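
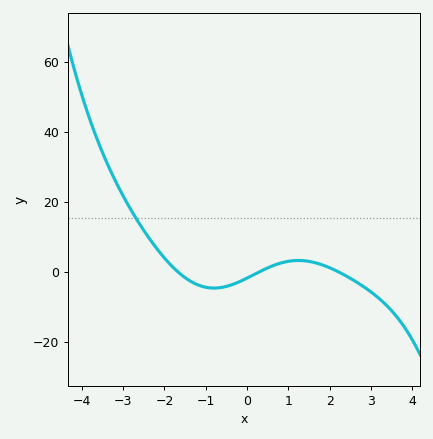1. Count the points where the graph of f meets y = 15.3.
1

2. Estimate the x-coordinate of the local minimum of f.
-0.799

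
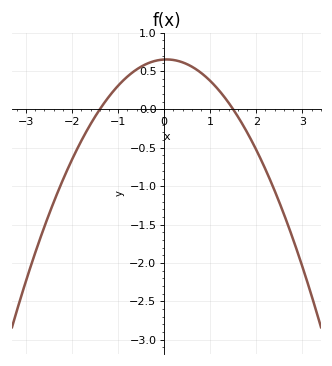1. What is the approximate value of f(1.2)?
0.242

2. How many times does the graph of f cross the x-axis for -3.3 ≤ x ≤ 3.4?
2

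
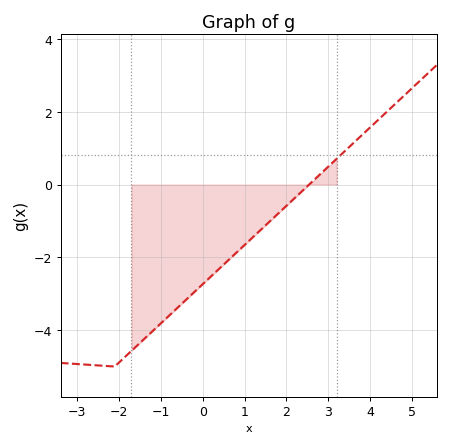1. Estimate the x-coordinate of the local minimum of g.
-2.1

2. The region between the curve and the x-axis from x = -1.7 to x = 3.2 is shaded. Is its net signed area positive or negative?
negative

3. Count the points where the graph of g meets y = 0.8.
1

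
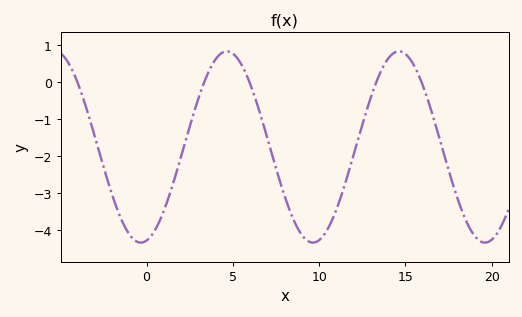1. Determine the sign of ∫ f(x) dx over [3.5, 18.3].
negative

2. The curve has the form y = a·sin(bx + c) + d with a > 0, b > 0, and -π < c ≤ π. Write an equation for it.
y = 2.59sin(0.63x - 1.36) - 1.76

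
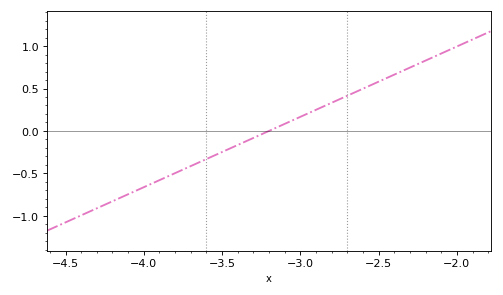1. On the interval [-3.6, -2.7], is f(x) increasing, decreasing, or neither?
increasing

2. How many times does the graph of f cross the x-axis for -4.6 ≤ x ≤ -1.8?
1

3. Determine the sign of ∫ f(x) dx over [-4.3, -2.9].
negative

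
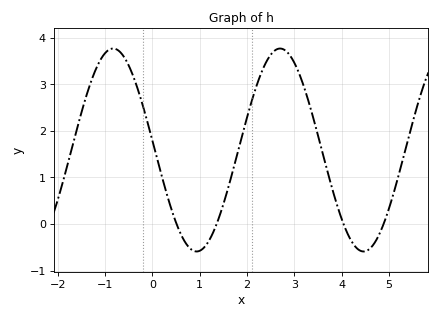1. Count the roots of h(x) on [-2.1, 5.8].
4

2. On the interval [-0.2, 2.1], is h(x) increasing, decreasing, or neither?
neither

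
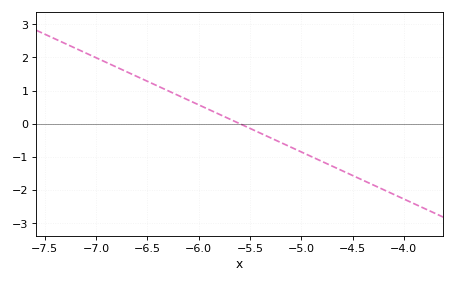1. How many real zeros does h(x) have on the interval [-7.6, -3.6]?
1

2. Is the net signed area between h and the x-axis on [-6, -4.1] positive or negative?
negative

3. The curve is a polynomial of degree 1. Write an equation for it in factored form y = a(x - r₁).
y = -1.42(x + 5.6)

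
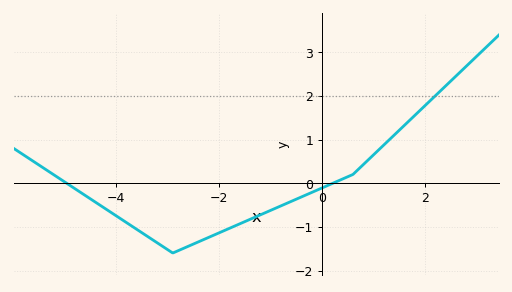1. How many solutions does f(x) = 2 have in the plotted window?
1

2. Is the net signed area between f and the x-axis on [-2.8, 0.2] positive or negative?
negative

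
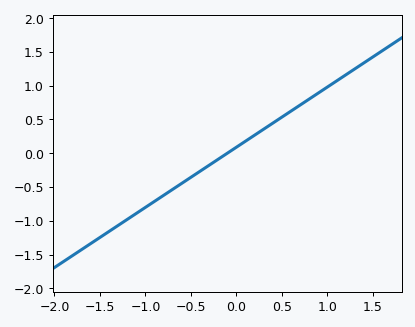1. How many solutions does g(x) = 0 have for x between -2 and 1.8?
1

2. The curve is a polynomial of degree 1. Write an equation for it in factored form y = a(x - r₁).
y = 0.89(x + 0.1)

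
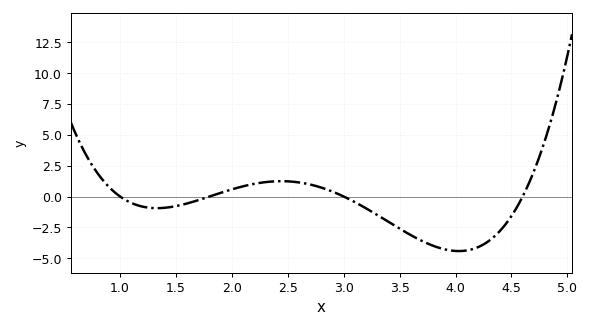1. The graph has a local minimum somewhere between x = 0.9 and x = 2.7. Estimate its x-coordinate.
1.33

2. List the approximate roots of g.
1, 1.8, 3, 4.6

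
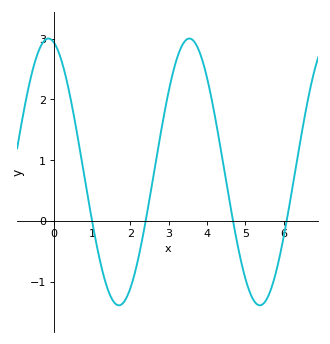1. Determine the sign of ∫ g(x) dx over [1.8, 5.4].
positive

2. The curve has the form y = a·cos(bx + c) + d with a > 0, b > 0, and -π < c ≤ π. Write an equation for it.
y = 2.19cos(1.71x + 0.232) + 0.81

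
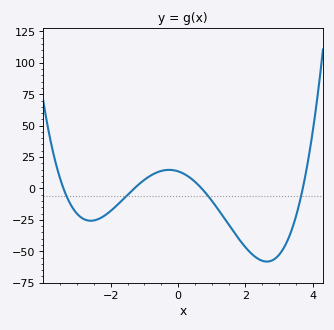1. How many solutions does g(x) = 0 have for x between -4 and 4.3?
4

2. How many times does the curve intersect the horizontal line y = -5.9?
4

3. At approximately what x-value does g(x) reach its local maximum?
-0.2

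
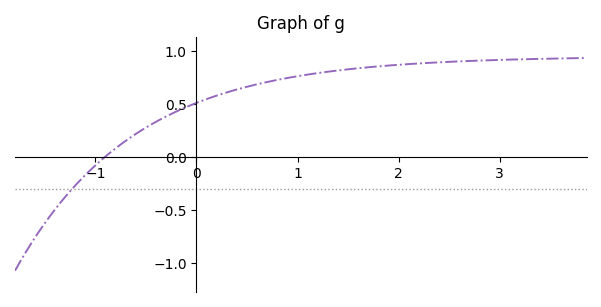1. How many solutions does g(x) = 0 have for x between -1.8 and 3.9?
1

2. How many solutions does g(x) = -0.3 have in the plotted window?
1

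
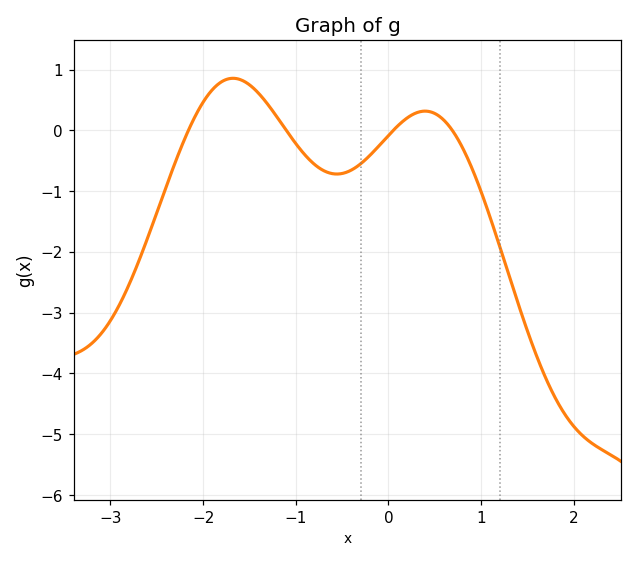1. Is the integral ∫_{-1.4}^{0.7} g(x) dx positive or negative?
negative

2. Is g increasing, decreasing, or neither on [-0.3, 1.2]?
neither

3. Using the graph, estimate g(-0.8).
-0.559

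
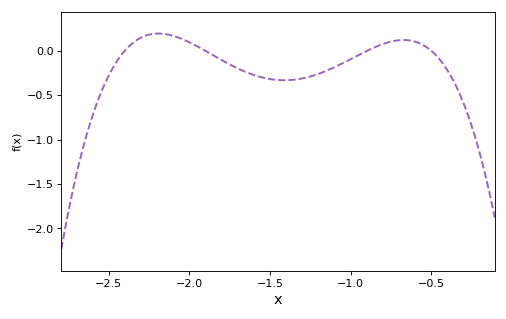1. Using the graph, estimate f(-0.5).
0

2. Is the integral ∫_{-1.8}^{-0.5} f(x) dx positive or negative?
negative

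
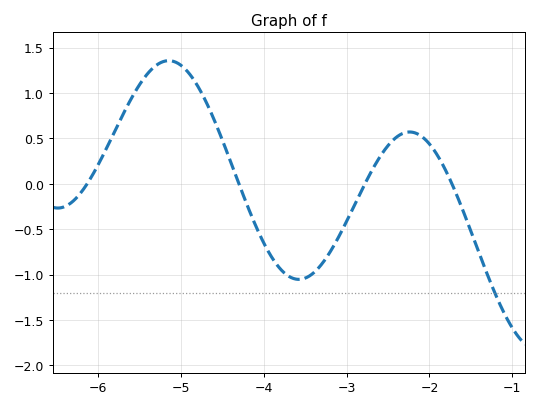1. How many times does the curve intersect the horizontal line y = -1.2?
1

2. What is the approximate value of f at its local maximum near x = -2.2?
0.571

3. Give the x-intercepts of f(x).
-6.13, -4.3, -2.78, -1.73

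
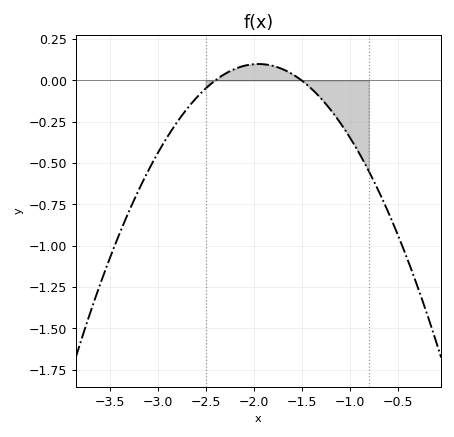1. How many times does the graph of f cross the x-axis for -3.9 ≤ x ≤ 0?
2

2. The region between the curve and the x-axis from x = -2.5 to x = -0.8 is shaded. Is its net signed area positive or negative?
negative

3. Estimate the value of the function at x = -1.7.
0.069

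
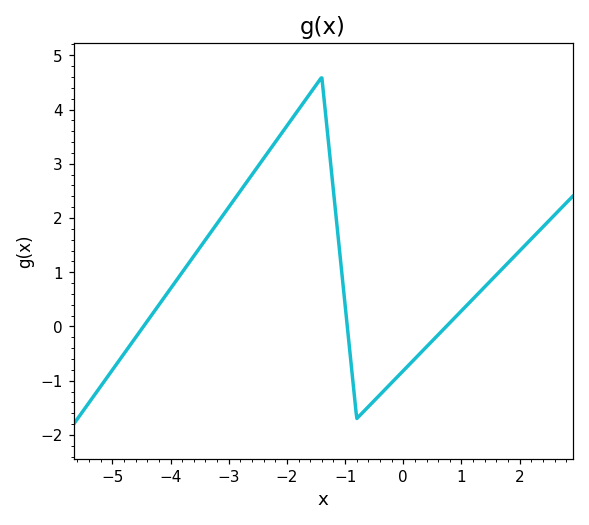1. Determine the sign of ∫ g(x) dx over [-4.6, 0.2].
positive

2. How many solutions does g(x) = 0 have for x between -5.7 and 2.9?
3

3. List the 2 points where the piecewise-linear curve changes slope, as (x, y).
(-1.4, 4.6); (-0.8, -1.7)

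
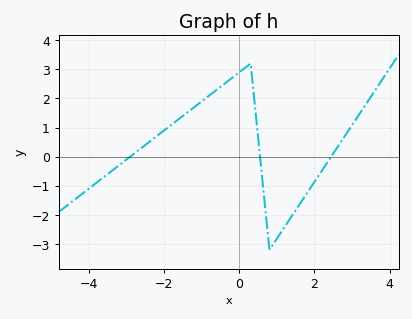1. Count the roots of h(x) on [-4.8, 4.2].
3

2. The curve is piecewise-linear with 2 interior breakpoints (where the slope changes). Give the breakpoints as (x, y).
(0.3, 3.2); (0.8, -3.2)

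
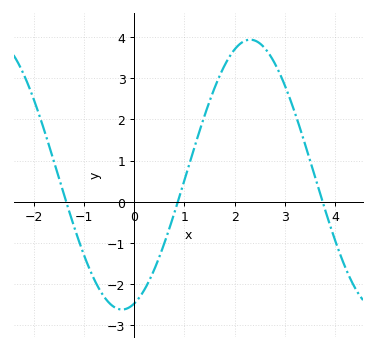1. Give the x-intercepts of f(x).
-1.4, 0.9, 3.8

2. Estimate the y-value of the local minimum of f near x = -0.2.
-2.6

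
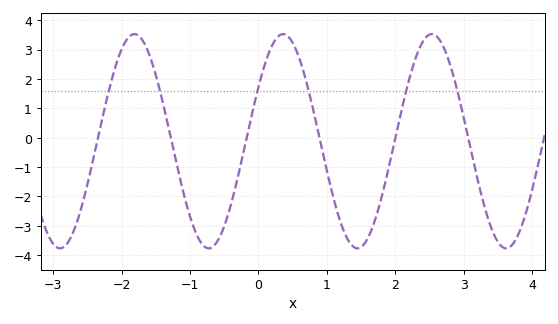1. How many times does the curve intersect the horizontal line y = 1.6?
6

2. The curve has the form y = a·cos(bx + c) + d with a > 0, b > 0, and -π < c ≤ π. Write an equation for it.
y = 3.65cos(2.9x - 1) - 0.12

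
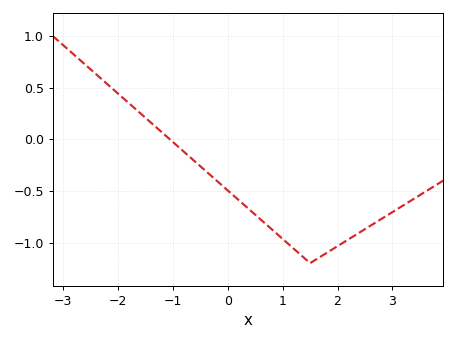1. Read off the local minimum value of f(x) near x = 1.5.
-1.2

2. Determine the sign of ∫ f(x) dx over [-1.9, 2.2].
negative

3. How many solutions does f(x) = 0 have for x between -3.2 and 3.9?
1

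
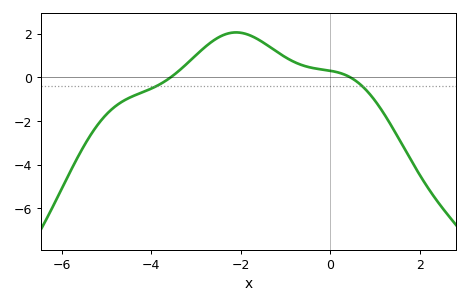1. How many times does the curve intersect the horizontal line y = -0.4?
2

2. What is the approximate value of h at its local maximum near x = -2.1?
2.05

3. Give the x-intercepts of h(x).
-3.56, 0.441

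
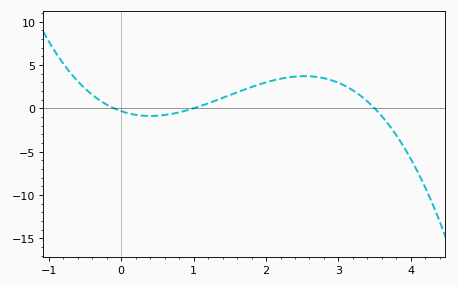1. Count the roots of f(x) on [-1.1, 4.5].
3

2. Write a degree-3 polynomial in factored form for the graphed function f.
y = -0.95(x + 0.1)(x - 1)(x - 3.5)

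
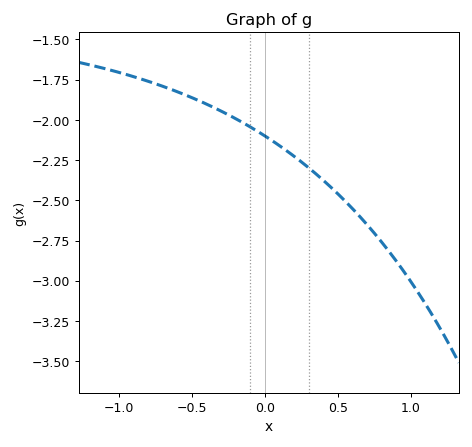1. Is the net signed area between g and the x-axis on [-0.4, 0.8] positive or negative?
negative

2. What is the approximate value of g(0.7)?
-2.65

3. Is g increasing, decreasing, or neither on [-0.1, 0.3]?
decreasing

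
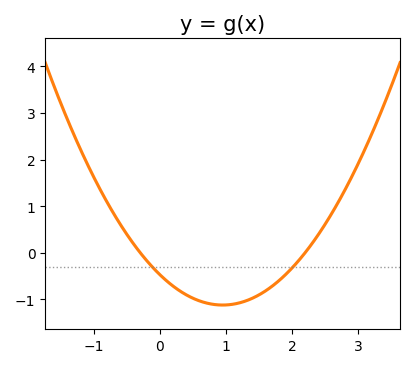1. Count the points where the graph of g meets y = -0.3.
2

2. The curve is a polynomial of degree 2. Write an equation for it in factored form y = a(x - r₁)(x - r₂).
y = 0.72(x + 0.3)(x - 2.2)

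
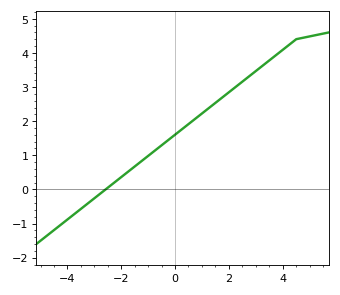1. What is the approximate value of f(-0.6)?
1.2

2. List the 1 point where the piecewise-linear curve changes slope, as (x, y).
(4.5, 4.4)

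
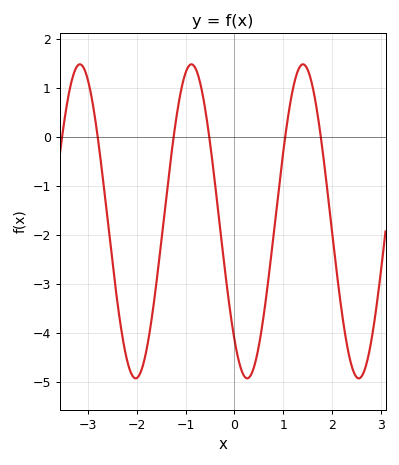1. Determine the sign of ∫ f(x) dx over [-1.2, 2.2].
negative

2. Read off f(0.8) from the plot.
-2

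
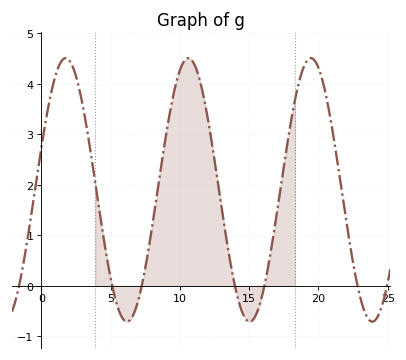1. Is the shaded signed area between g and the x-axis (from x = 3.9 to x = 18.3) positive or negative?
positive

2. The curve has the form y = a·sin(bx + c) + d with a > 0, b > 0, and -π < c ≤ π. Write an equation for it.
y = 2.61sin(0.71x + 0.322) + 1.9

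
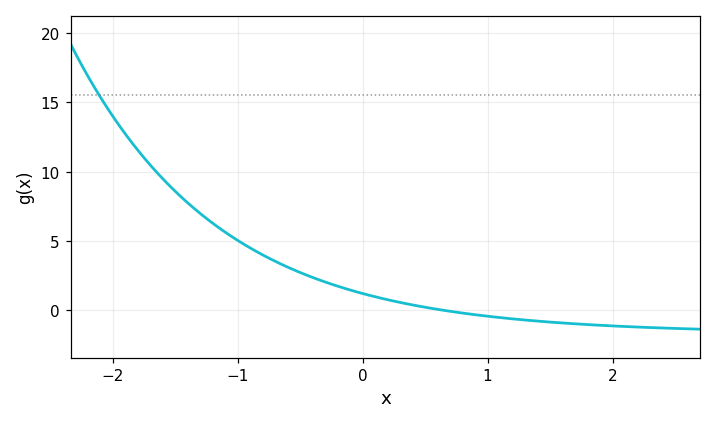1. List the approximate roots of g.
0.6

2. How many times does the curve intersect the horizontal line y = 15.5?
1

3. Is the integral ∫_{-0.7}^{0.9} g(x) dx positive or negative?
positive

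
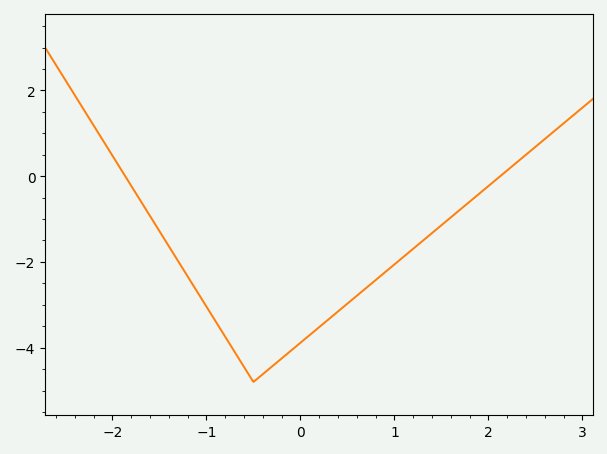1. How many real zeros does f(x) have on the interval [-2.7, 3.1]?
2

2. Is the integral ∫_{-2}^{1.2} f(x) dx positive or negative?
negative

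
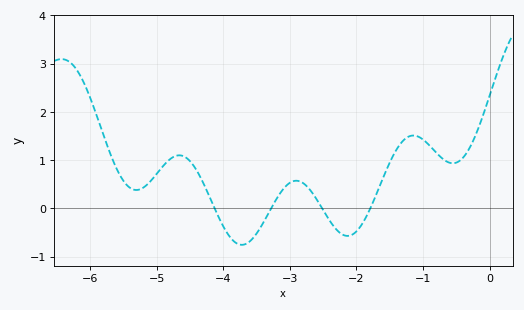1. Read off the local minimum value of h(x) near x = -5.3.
0.4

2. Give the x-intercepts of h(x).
-4.1, -3.3, -2.5, -1.8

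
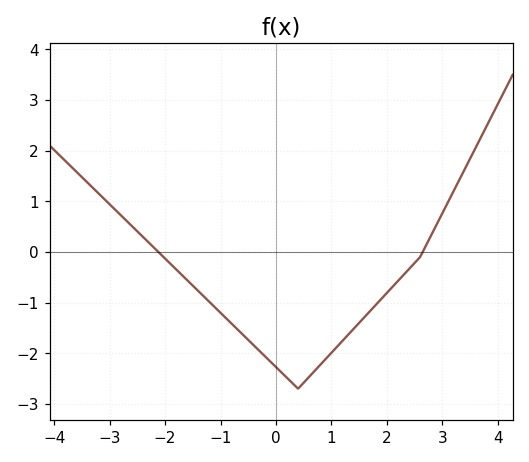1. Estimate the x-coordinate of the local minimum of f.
0.4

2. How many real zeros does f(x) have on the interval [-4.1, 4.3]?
2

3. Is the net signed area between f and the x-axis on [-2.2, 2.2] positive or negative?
negative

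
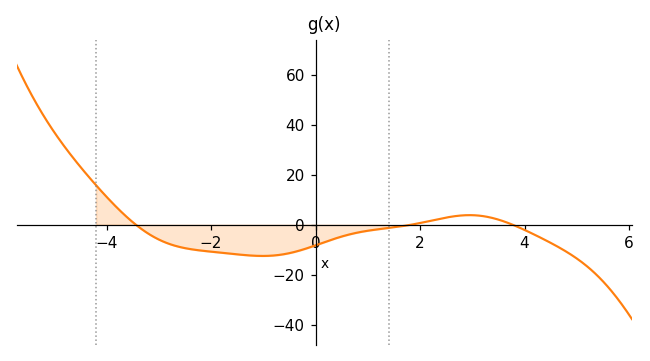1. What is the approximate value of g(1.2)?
-2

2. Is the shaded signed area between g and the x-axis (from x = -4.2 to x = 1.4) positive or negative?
negative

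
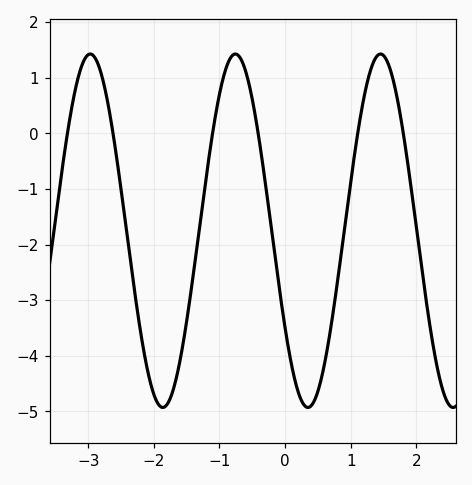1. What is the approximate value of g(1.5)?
1.4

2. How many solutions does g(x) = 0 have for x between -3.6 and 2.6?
6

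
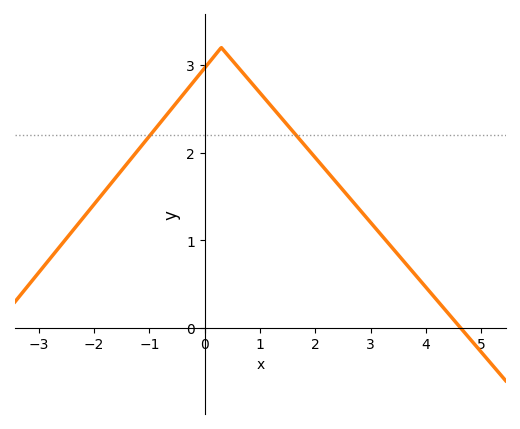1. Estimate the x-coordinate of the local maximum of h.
0.301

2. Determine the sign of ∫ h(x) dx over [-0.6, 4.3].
positive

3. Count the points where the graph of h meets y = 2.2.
2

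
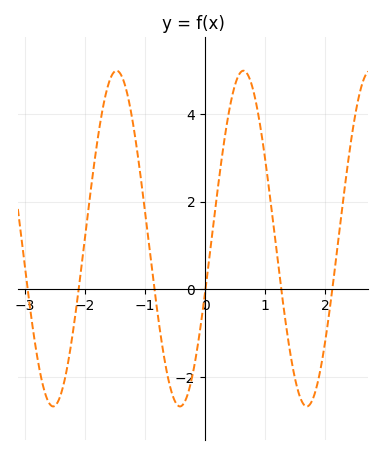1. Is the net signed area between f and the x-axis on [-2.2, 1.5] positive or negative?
positive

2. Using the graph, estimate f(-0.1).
-1.08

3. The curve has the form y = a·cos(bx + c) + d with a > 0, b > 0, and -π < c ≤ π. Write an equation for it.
y = 3.83cos(2.97x - 1.9) + 1.16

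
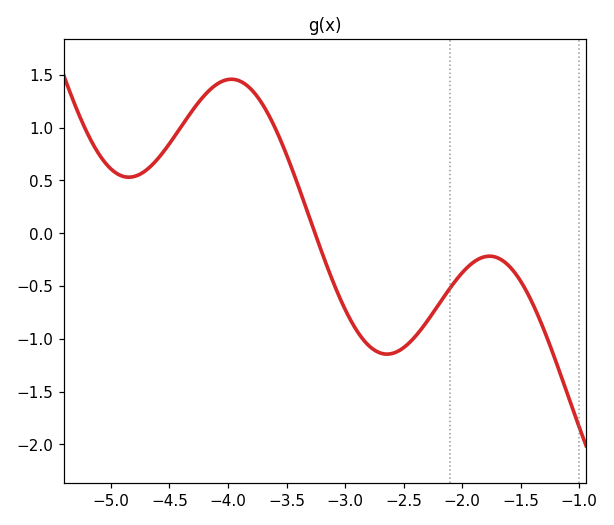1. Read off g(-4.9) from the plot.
0.55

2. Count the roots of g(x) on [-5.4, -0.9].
1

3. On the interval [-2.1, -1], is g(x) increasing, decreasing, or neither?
neither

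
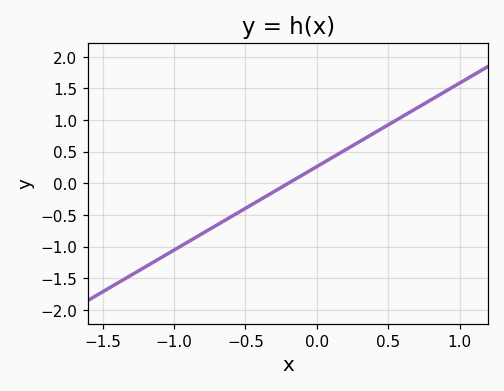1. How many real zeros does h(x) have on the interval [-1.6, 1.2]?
1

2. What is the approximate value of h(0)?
0.264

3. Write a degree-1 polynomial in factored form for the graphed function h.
y = 1.32(x + 0.2)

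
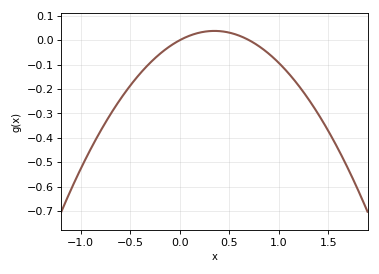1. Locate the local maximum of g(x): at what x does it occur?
0.35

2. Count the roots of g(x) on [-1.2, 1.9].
2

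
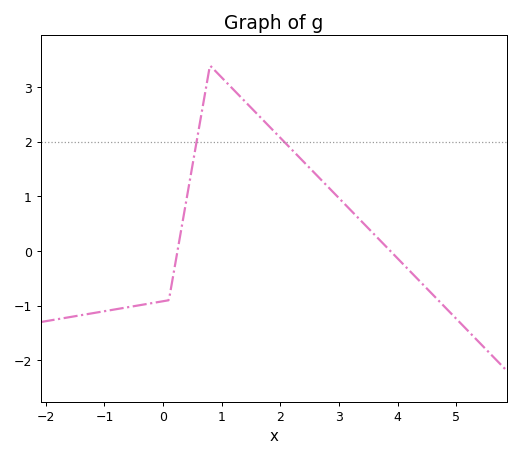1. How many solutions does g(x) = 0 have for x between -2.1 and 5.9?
2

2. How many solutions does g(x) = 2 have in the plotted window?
2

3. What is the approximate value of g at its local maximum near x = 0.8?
3.4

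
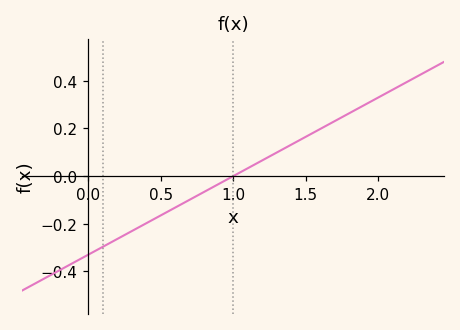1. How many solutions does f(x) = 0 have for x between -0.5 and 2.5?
1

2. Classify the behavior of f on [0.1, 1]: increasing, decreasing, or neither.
increasing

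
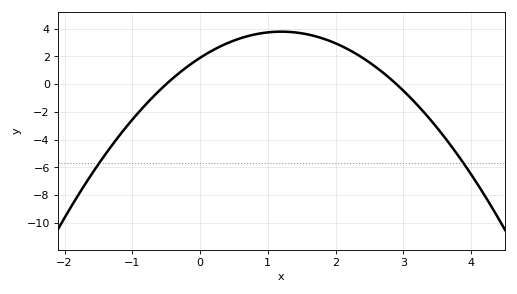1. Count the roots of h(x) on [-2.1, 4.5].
2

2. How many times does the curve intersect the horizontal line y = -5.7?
2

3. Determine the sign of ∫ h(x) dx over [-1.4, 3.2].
positive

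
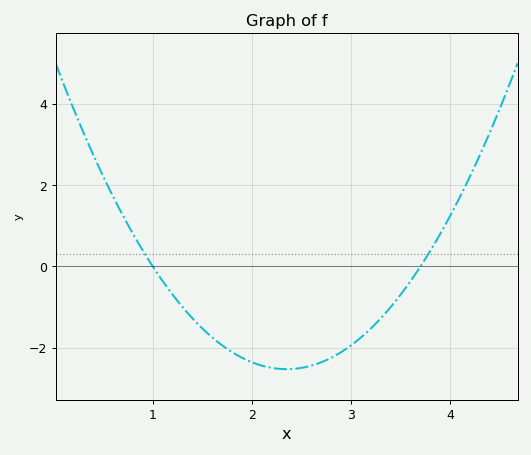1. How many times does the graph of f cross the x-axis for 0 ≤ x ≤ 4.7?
2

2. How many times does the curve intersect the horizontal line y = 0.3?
2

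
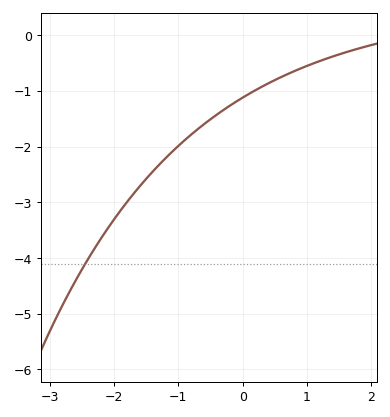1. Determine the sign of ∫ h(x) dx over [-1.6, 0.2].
negative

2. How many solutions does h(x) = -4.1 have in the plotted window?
1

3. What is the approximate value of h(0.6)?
-0.75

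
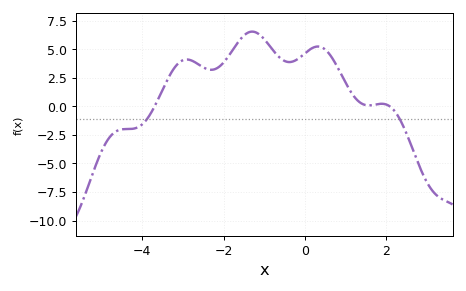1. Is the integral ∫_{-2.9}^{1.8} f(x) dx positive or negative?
positive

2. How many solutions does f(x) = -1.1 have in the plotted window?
2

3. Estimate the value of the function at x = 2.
0.159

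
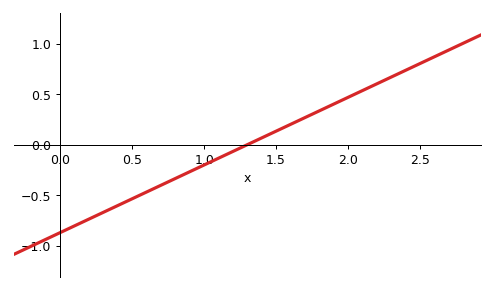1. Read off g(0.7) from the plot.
-0.4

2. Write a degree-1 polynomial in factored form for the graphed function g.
y = 0.67(x - 1.3)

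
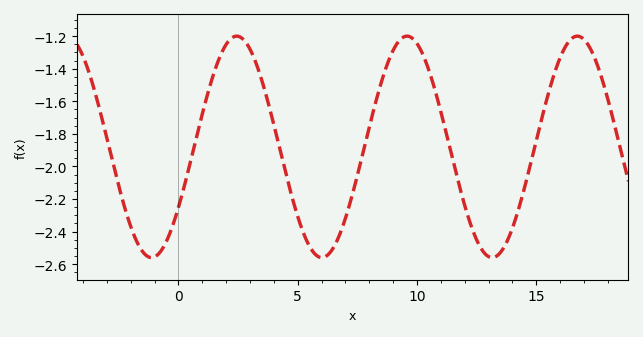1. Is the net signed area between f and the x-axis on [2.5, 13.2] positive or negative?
negative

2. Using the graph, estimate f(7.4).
-2.11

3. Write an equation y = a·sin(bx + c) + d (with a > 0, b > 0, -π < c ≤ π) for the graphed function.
y = 0.68sin(0.88x - 0.58) - 1.88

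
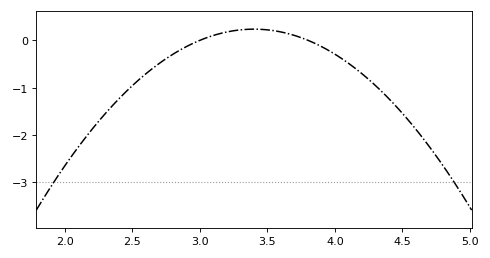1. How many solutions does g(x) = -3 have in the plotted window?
2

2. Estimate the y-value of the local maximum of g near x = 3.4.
0.2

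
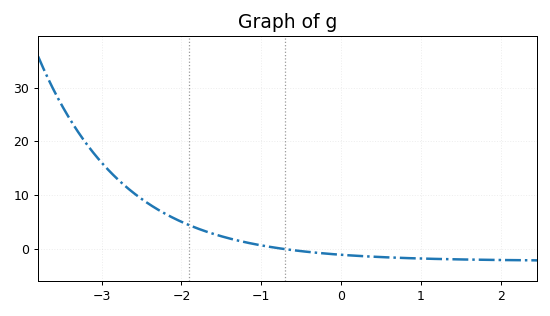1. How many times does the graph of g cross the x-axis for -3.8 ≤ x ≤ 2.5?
1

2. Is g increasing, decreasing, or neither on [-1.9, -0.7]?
decreasing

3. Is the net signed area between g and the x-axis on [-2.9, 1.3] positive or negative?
positive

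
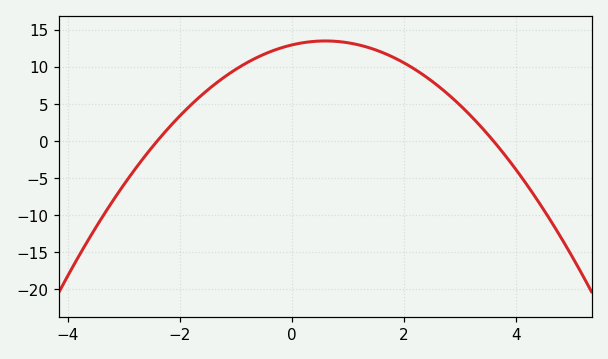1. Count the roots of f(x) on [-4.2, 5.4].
2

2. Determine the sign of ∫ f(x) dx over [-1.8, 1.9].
positive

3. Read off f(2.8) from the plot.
6.24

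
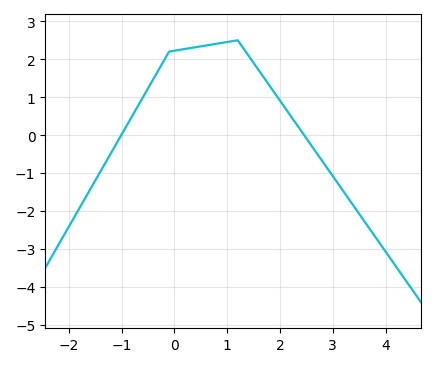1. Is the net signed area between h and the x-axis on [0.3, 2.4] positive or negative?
positive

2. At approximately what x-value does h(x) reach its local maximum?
1.2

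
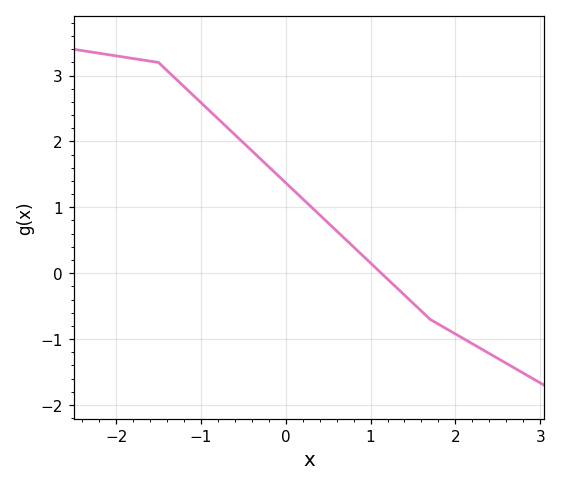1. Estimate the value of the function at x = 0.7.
0.519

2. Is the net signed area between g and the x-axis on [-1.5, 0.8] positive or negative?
positive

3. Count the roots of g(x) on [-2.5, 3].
1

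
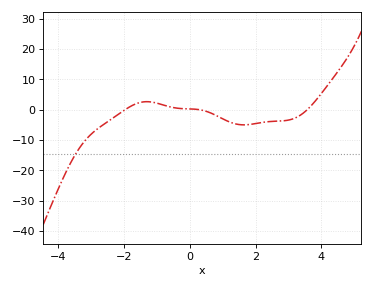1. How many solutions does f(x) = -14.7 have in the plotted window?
1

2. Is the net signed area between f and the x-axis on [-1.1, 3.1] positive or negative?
negative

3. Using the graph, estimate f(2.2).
-4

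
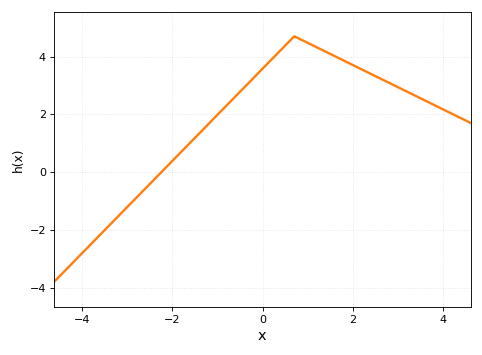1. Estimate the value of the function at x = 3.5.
2.6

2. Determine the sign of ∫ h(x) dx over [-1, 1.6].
positive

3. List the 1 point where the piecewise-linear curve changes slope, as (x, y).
(0.7, 4.7)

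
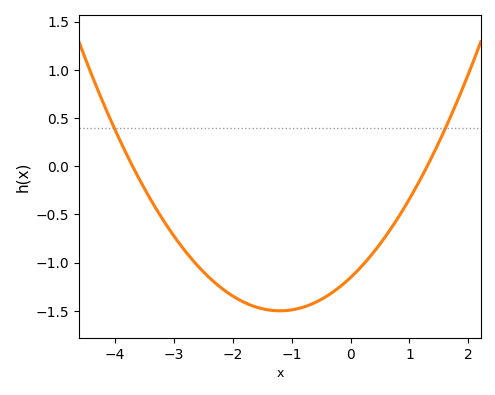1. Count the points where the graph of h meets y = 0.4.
2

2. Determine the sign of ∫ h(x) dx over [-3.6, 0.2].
negative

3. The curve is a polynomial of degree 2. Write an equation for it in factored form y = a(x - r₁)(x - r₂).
y = 0.24(x + 3.7)(x - 1.3)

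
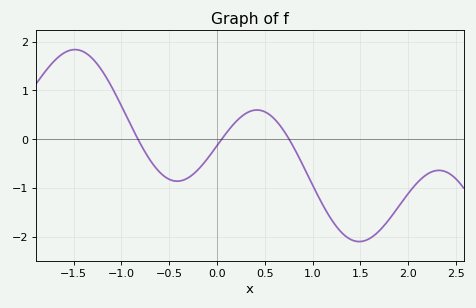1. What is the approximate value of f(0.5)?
0.562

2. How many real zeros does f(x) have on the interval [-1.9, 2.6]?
3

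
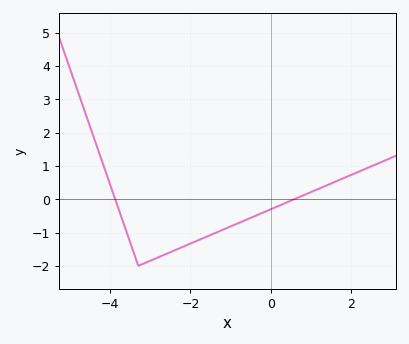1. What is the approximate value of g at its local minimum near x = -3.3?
-2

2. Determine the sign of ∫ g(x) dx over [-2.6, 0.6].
negative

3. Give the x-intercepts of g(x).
-3.8, 0.6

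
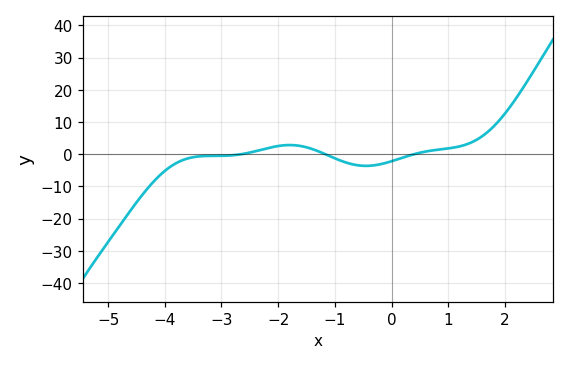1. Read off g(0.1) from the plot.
-2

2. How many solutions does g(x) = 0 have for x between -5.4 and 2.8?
3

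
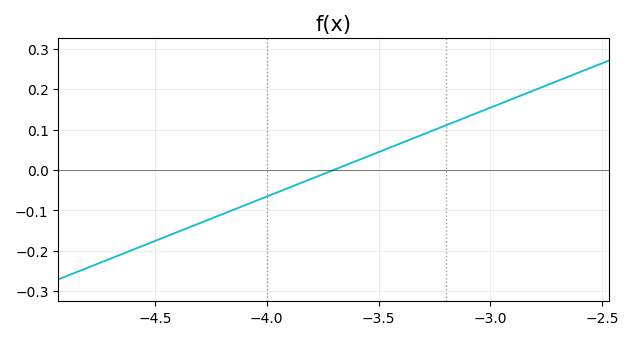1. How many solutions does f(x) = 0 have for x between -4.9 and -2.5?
1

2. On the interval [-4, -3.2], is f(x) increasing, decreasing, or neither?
increasing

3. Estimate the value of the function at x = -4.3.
-0.132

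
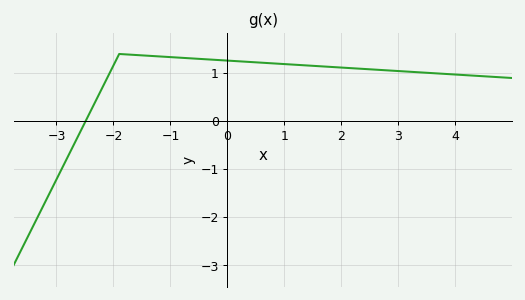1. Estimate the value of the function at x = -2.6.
-0.262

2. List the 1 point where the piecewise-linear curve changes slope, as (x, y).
(-1.9, 1.4)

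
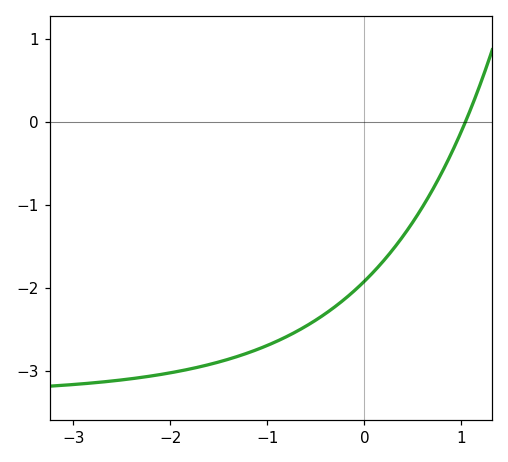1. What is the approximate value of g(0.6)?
-1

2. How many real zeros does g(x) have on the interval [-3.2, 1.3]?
1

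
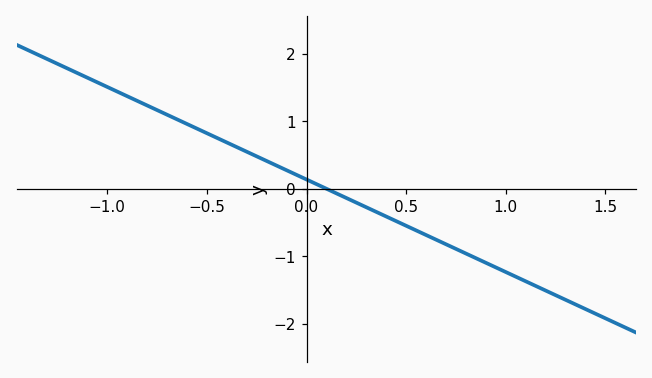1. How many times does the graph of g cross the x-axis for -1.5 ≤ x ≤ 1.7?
1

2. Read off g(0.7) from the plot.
-0.822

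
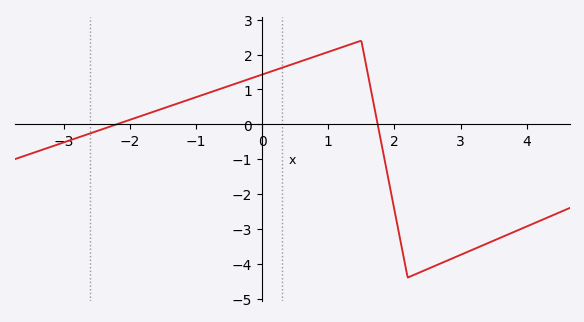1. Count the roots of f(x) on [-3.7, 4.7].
2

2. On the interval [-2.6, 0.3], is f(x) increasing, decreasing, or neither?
increasing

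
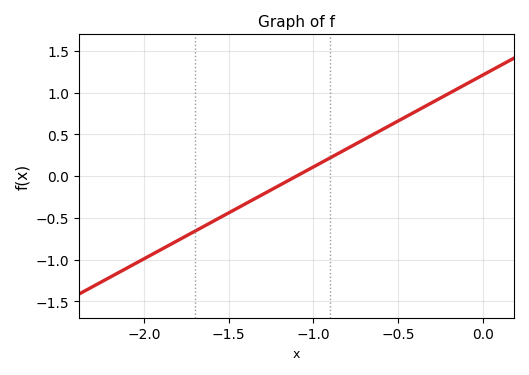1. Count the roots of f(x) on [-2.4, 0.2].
1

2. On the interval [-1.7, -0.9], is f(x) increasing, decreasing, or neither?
increasing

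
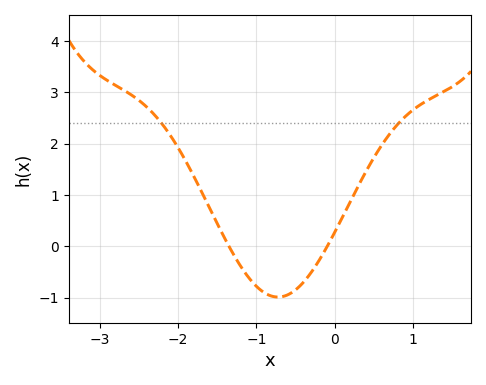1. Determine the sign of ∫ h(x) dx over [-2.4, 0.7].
positive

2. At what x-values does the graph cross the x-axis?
-1.3, -0.1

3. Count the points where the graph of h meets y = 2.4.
2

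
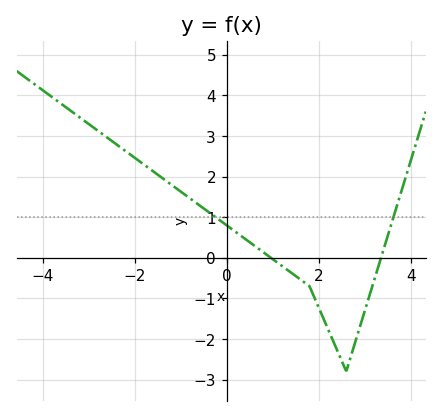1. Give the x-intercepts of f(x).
0.958, 3.36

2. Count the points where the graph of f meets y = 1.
2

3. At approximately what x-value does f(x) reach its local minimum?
2.6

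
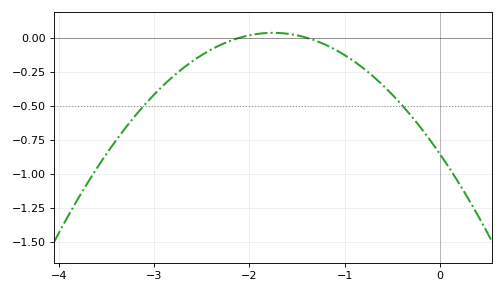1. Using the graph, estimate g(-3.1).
-0.493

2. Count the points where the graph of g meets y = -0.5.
2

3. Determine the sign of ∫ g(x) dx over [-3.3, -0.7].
negative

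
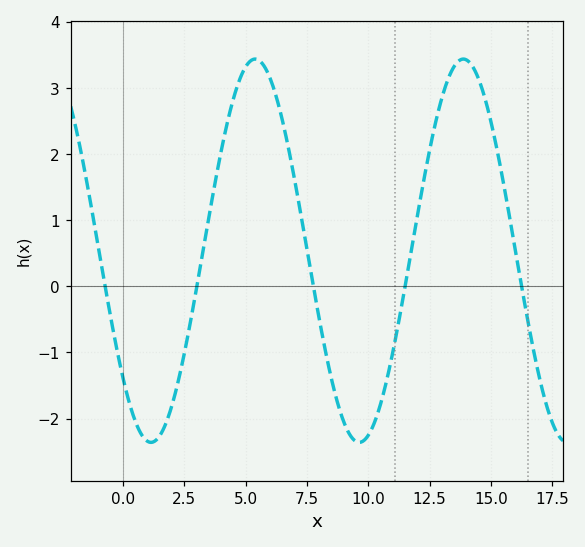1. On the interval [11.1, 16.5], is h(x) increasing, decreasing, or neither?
neither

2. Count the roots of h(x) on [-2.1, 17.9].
5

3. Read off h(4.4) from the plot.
2.71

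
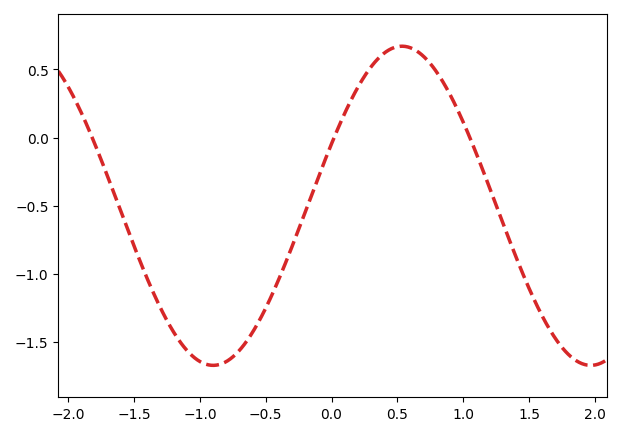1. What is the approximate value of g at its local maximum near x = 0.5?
0.65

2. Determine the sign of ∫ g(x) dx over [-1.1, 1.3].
negative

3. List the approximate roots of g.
-1.8, 0, 1.1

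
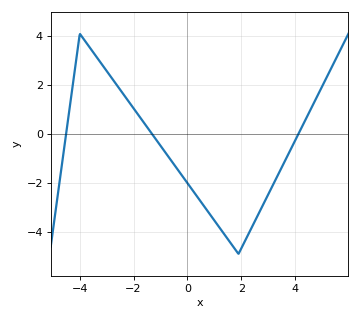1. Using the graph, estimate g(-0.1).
-1.8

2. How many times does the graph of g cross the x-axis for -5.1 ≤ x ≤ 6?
3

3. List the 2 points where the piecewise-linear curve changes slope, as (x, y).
(-4, 4.1); (1.9, -4.9)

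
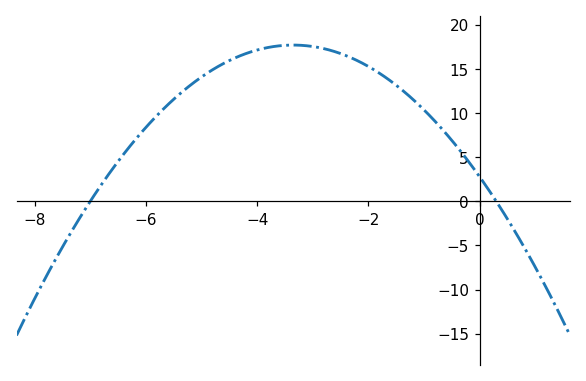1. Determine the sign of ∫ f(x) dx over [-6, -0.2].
positive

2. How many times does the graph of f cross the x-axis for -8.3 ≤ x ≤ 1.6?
2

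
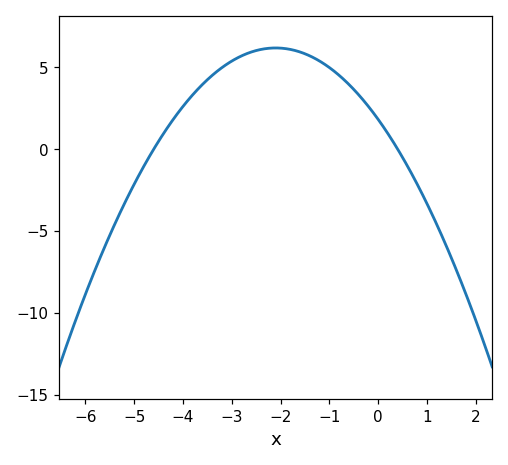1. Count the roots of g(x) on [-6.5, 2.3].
2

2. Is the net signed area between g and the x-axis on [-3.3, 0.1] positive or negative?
positive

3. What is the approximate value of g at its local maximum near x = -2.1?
6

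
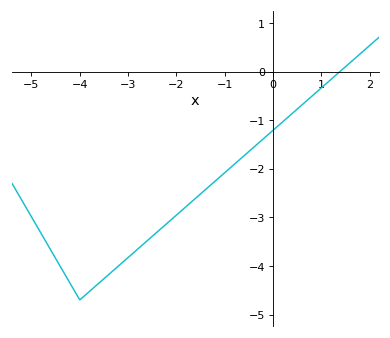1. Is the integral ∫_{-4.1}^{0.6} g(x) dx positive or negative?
negative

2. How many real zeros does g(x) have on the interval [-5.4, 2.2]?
1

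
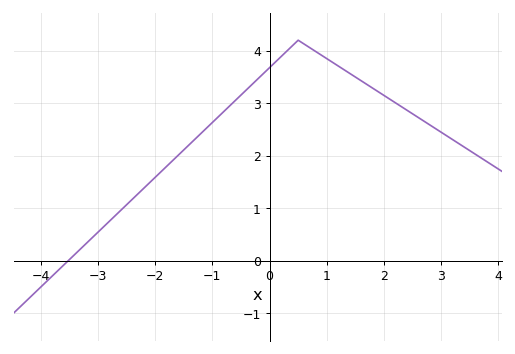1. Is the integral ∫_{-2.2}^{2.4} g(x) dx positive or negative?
positive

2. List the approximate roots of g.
-3.6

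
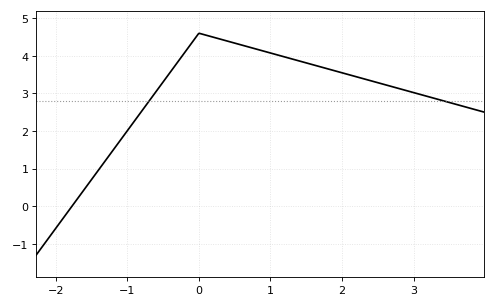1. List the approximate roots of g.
-1.77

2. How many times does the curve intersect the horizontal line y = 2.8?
2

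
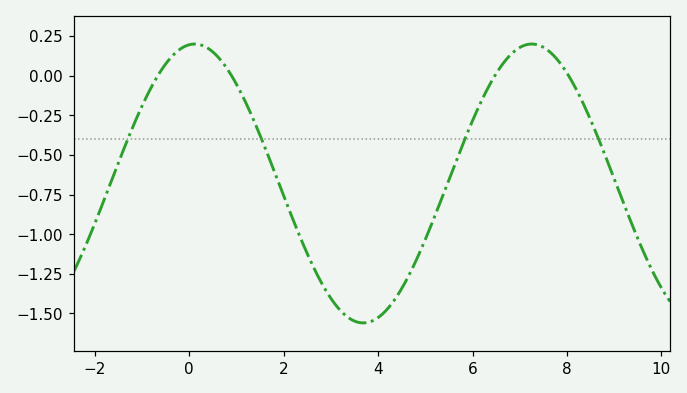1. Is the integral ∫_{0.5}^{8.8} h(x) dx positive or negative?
negative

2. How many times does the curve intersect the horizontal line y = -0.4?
4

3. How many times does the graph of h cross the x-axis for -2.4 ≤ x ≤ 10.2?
4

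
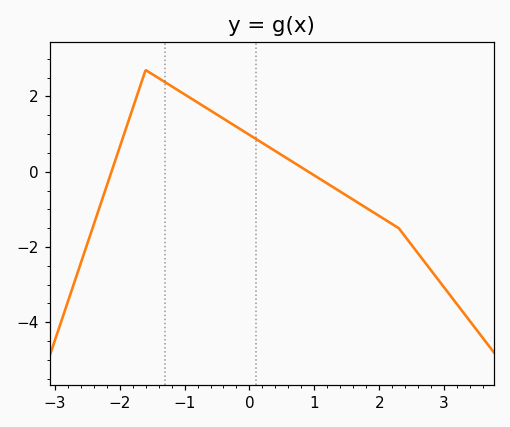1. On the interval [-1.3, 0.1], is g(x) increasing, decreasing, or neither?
decreasing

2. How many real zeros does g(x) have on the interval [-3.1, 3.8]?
2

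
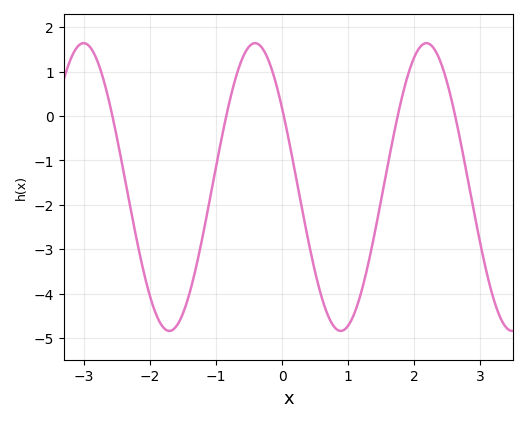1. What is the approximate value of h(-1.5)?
-4.4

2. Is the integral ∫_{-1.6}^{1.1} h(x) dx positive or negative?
negative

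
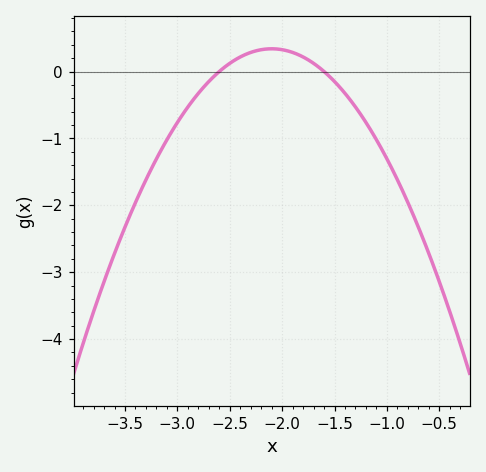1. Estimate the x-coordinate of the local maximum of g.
-2.1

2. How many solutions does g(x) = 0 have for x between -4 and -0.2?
2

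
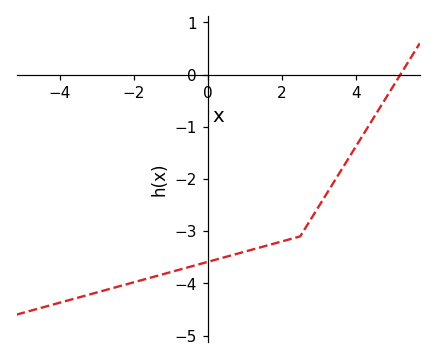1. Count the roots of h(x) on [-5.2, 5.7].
1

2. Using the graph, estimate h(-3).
-4.2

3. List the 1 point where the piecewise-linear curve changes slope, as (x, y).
(2.5, -3.1)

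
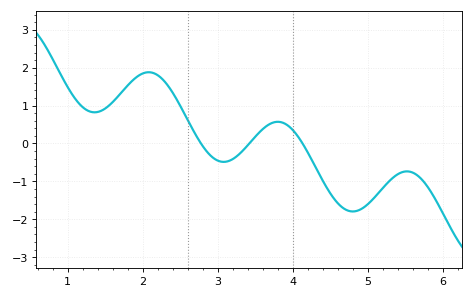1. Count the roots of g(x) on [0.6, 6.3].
3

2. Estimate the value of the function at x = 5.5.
-0.7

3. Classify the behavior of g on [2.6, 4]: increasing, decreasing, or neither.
neither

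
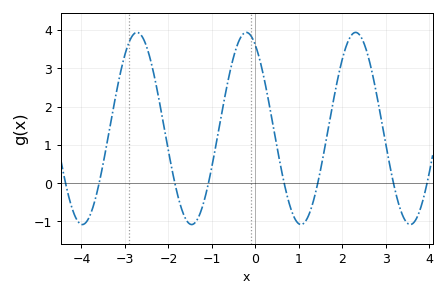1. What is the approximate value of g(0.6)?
0.3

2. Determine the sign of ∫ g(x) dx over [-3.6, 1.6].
positive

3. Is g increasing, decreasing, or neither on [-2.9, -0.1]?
neither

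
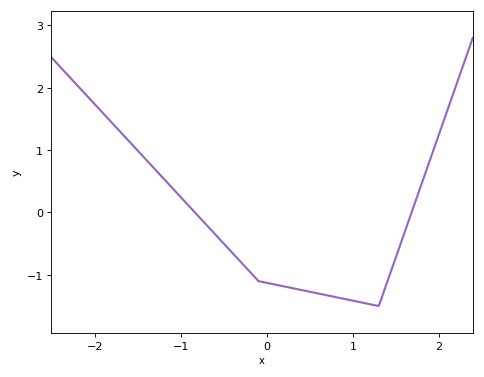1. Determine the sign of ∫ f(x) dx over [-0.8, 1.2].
negative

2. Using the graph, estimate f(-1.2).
0.5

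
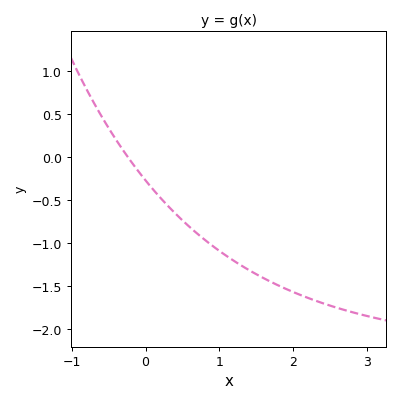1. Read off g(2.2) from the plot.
-1.64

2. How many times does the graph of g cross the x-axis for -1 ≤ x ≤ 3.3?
1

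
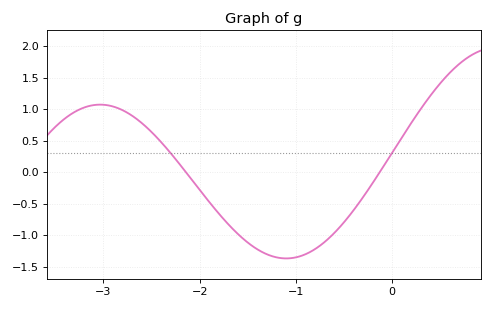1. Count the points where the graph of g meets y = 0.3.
2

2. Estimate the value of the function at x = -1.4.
-1.22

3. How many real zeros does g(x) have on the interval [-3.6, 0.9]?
2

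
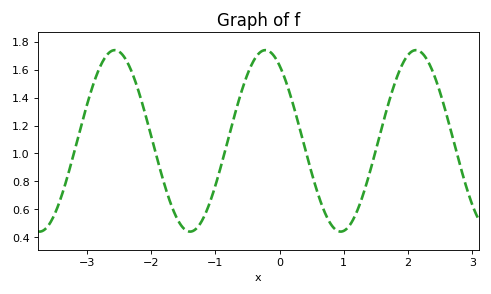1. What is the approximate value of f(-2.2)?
1.45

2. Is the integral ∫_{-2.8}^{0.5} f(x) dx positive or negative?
positive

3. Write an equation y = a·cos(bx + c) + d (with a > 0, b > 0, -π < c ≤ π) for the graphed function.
y = 0.65cos(2.68x + 0.592) + 1.09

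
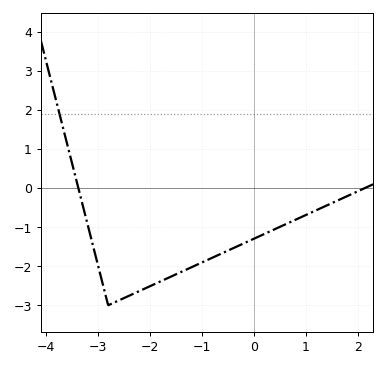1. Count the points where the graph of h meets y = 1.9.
1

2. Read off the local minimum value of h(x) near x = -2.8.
-3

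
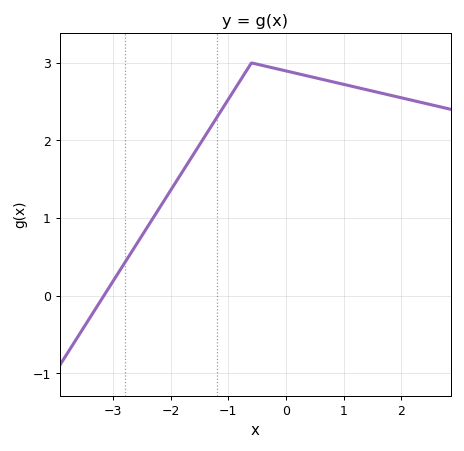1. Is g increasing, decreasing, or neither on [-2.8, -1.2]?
increasing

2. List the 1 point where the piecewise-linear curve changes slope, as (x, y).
(-0.6, 3)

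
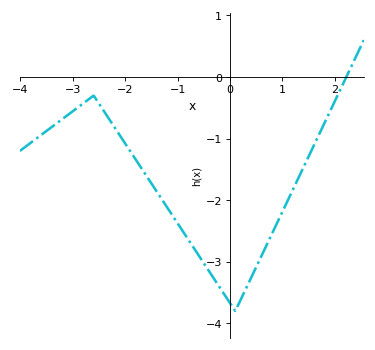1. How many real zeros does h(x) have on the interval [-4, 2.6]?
1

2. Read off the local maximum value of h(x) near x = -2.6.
-0.301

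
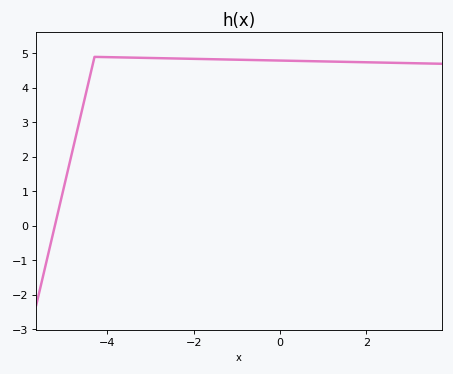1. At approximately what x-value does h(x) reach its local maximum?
-4.2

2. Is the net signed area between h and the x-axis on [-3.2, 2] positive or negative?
positive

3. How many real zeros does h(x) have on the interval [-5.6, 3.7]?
1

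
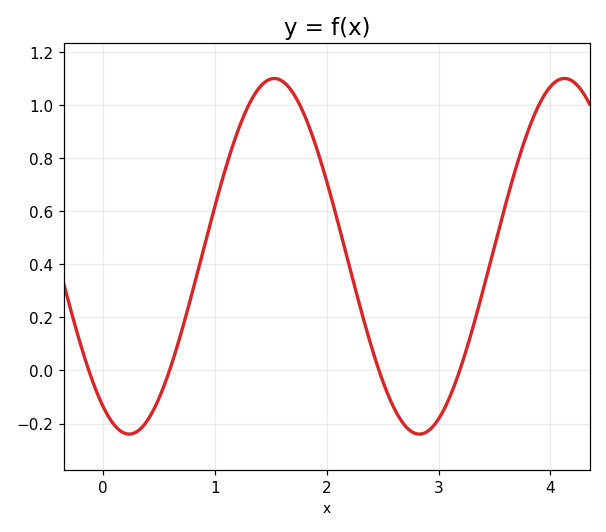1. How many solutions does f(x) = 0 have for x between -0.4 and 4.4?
4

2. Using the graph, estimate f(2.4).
0.089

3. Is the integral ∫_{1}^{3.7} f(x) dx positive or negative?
positive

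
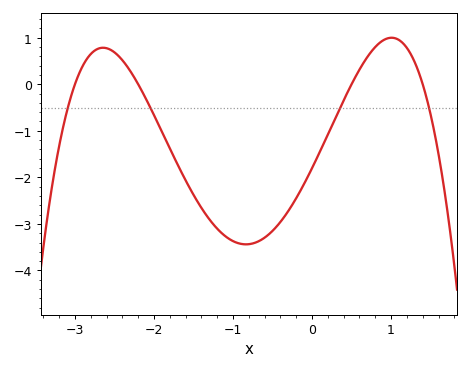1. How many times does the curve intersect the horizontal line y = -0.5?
4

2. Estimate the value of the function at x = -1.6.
-2.06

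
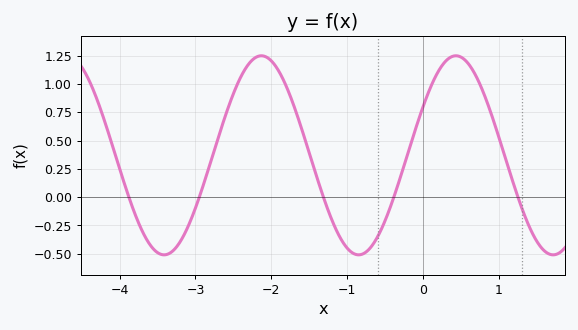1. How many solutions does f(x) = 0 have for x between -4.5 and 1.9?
5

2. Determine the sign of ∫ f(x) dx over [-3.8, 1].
positive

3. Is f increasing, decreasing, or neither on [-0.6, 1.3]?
neither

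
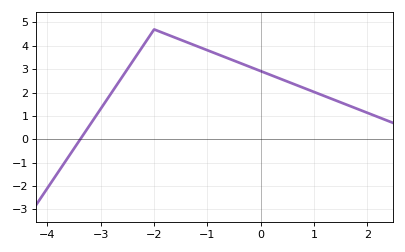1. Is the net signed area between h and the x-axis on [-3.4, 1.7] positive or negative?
positive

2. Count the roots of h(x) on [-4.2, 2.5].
1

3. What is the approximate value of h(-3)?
1.3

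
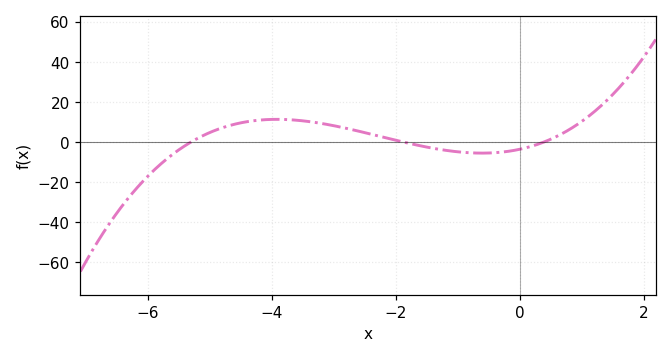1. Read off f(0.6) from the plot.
2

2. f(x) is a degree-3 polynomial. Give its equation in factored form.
y = 0.93(x + 5.3)(x + 1.9)(x - 0.4)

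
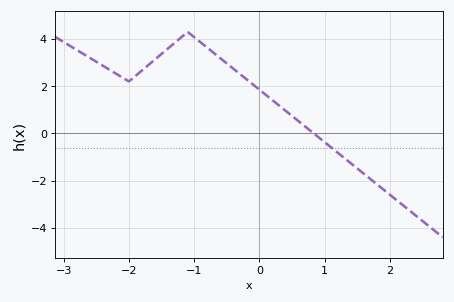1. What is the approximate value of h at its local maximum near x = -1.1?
4.3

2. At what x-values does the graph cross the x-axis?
0.831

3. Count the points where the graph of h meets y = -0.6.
1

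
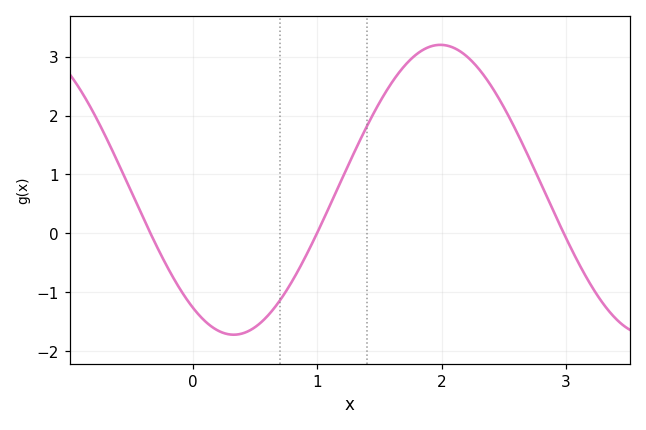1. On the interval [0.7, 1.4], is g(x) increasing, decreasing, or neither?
increasing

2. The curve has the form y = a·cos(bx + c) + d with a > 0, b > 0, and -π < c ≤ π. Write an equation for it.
y = 2.46cos(1.9x + 2.5) + 0.74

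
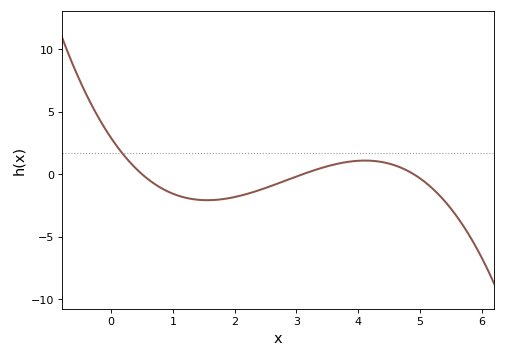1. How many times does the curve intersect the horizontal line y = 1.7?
1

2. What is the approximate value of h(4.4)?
1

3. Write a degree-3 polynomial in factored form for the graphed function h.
y = -0.38(x - 0.5)(x - 3.1)(x - 4.9)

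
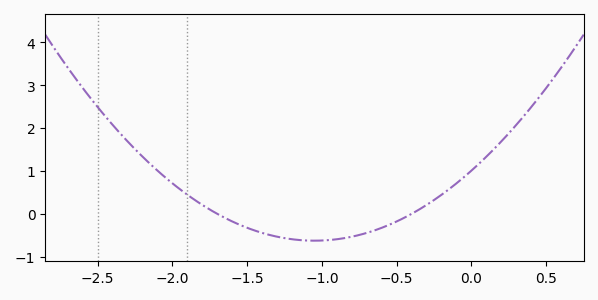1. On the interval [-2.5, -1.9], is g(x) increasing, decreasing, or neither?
decreasing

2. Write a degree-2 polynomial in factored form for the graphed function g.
y = 1.48(x + 1.7)(x + 0.4)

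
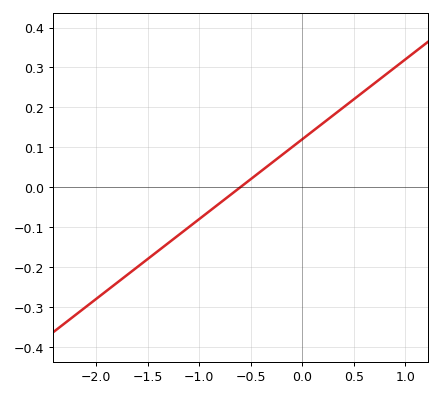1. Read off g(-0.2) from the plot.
0.08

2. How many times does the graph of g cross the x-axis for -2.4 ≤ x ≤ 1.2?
1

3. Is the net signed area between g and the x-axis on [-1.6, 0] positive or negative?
negative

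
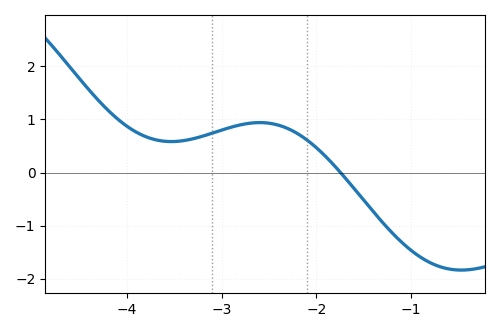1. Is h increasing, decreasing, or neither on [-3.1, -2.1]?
neither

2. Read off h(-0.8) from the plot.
-1.7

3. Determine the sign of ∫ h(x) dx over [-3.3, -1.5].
positive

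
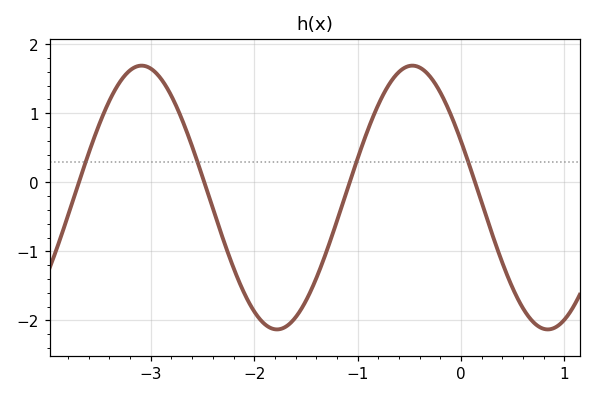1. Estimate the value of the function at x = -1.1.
-0.1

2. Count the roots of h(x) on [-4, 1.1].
4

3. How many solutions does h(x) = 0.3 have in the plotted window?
4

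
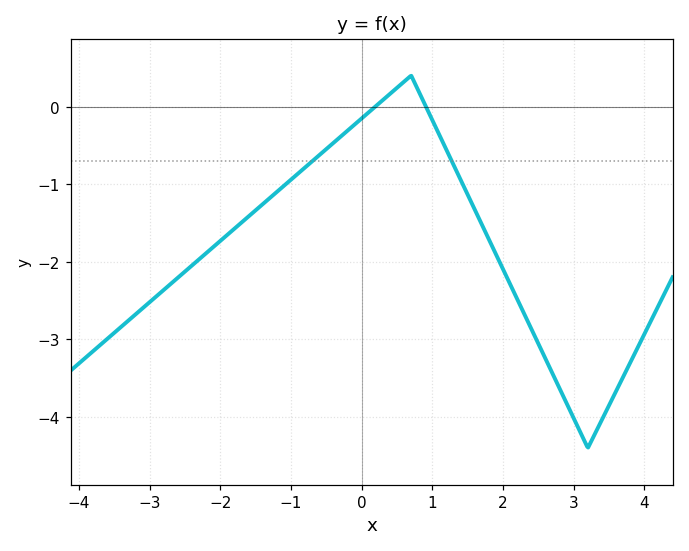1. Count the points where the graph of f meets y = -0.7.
2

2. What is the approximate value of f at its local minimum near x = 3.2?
-4.4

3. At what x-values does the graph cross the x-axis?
0.193, 0.908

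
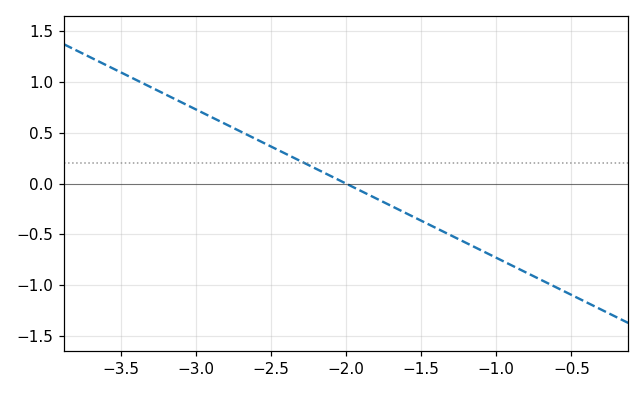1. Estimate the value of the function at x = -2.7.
0.511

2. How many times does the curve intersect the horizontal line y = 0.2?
1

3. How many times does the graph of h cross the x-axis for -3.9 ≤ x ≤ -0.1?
1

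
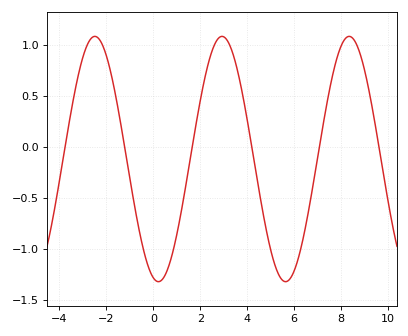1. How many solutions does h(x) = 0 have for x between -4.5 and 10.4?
6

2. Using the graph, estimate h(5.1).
-1.1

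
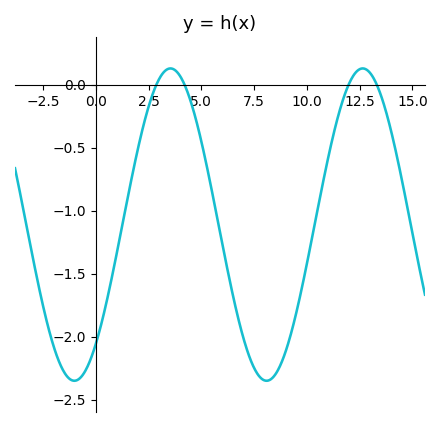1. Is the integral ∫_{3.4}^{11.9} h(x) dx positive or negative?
negative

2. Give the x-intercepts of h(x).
2.87, 4.21, 12, 13.3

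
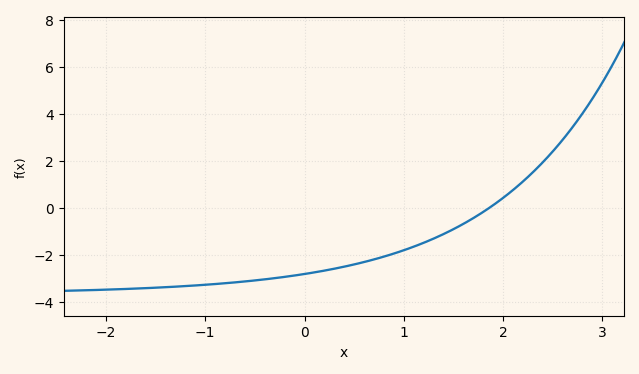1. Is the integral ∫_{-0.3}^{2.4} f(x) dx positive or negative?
negative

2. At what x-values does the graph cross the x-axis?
1.86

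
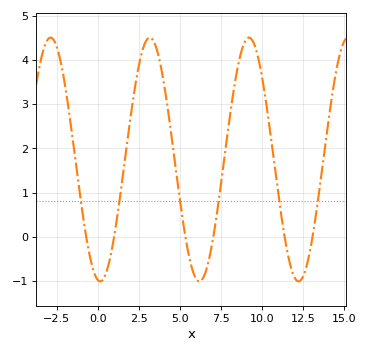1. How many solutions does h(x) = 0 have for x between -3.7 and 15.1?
6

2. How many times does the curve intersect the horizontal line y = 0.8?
6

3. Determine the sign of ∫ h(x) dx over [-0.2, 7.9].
positive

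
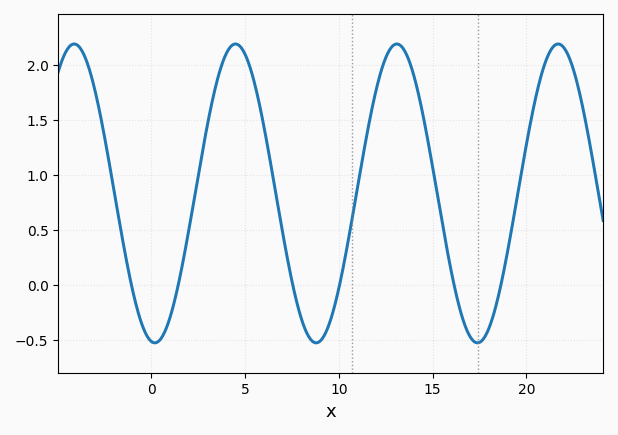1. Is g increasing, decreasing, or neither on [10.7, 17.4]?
neither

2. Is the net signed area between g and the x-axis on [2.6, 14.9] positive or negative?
positive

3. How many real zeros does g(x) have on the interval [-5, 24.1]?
6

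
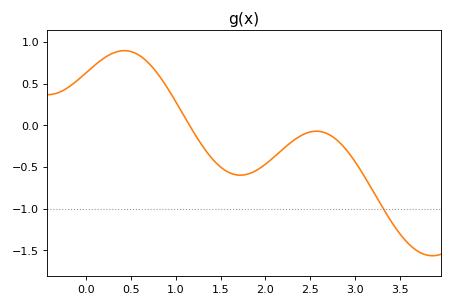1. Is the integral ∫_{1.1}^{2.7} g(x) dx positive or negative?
negative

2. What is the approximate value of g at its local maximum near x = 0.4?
0.9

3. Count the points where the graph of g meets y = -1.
1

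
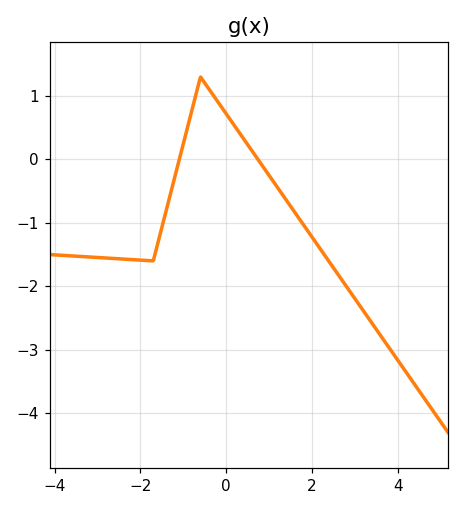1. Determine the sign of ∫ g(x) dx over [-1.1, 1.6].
positive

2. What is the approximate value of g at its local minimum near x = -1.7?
-1.6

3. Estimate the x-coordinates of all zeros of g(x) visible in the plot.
-1, 0.8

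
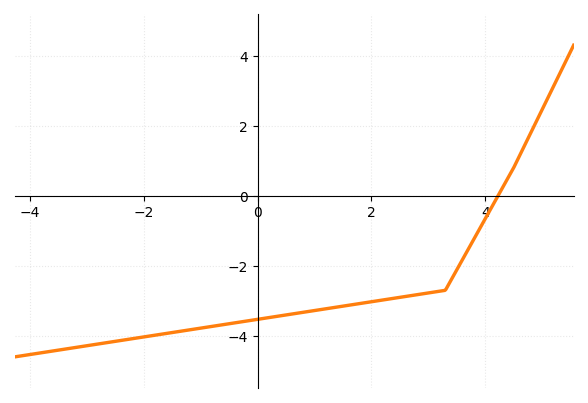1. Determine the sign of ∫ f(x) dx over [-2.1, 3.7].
negative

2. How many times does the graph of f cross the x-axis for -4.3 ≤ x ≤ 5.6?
1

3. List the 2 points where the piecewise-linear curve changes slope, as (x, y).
(3.3, -2.7); (4.5, 0.8)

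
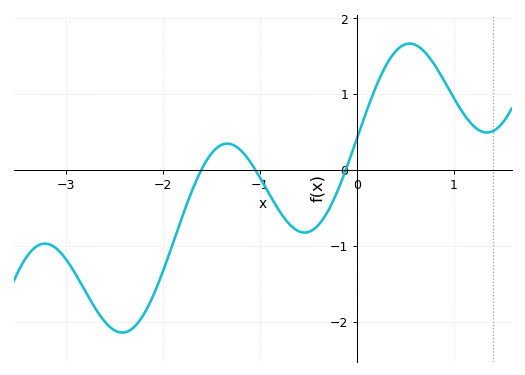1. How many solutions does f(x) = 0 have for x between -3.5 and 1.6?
3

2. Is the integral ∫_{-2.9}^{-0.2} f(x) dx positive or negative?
negative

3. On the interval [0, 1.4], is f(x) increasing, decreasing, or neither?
neither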